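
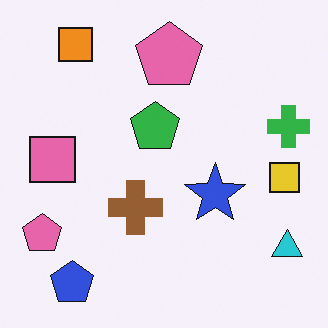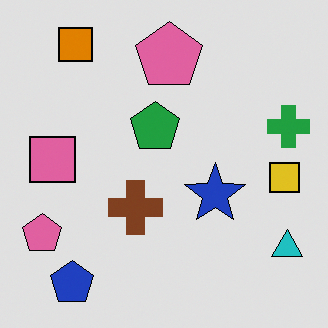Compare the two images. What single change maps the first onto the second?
The second image is the first moderately posterized.

Each flat color has snapped to a coarser quantized level — most visibly, the near-white background has dropped to a flat grey.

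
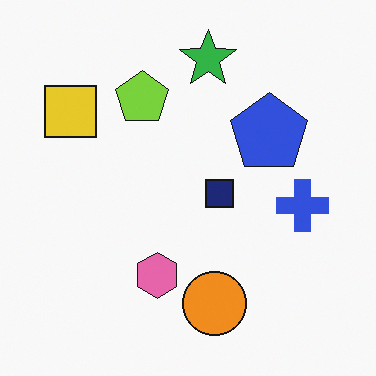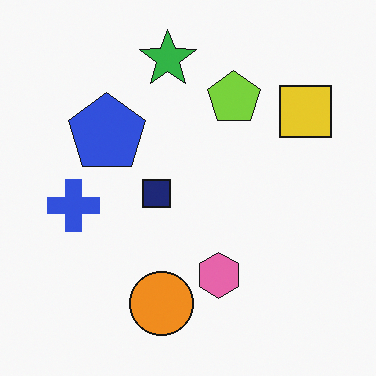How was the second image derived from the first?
The image was flipped horizontally (left ↔ right).

The yellow square is in the top-left of the first image and the top-right of the second — shapes on opposite sides of the vertical midline have swapped in a mirror flip.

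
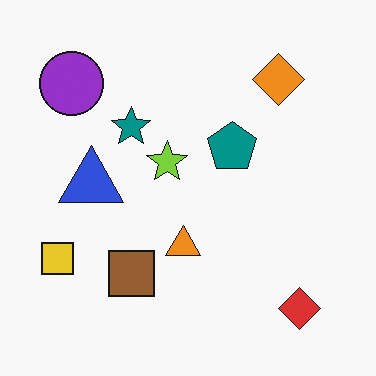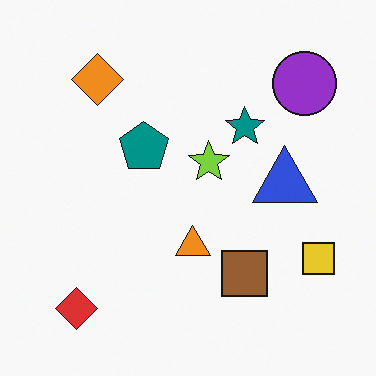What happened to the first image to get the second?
The image was flipped horizontally (left ↔ right).

The yellow square is in the bottom-left of the first image and the bottom-right of the second — shapes on opposite sides of the vertical midline have swapped in a mirror flip.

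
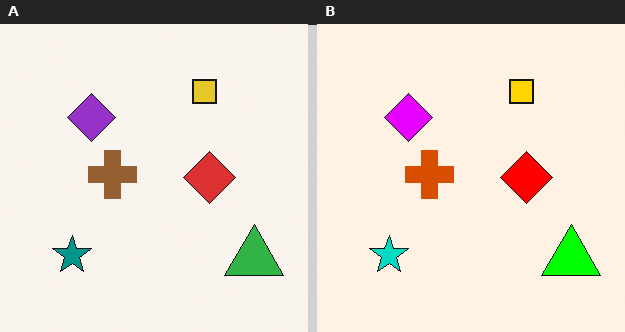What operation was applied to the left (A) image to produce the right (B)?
Made much more vivid (saturation change).

All colors are more vivid — a global saturation change.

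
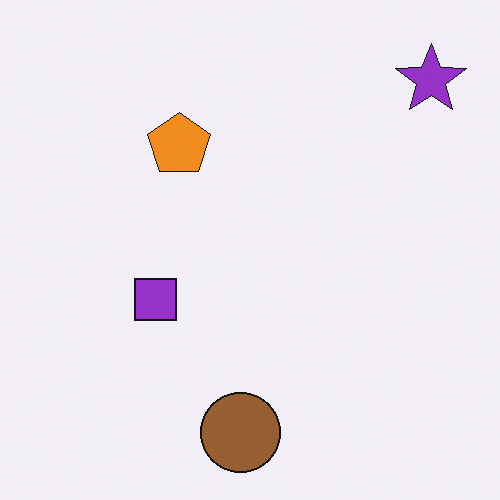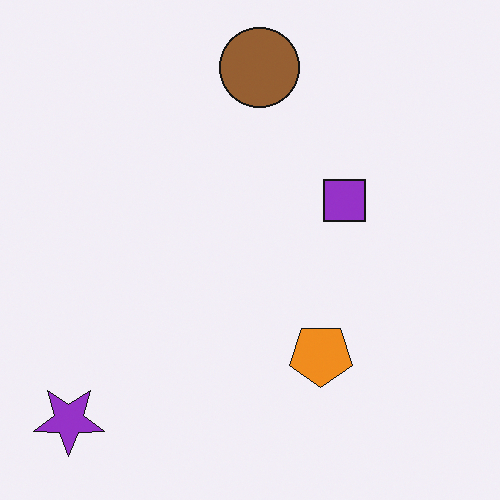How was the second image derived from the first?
It was rotated 180°.

The purple star sits in the top-right of the first image and the bottom-left of the second — consistent with a whole-image 180° rotation.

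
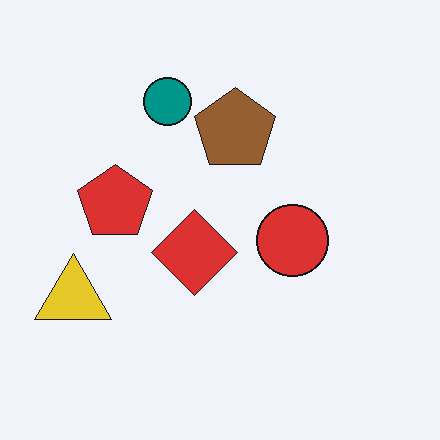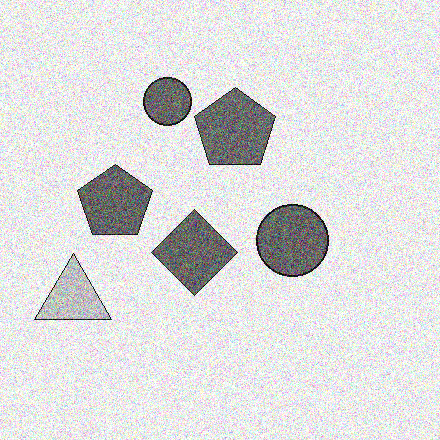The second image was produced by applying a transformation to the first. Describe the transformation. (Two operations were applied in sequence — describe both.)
It was converted to grayscale, then degraded with a thick layer of grain.

All color is removed — every shape is now a shade of grey. Random speckle covers the whole image, including the flat background.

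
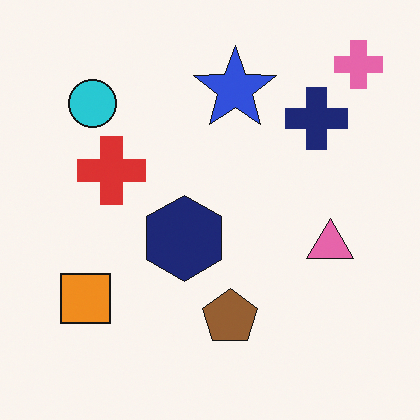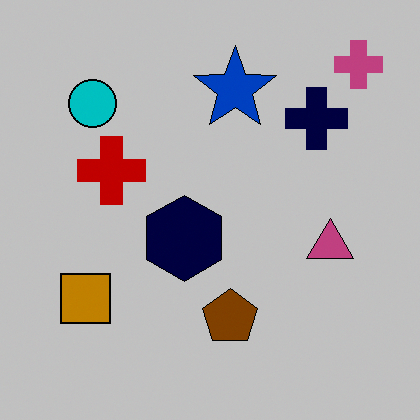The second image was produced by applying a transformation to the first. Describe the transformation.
The second image is the first aggressively posterized.

Each flat color has snapped to a coarser quantized level — most visibly, the near-white background has dropped to a flat grey.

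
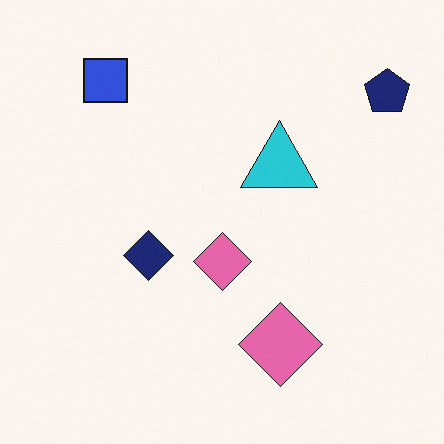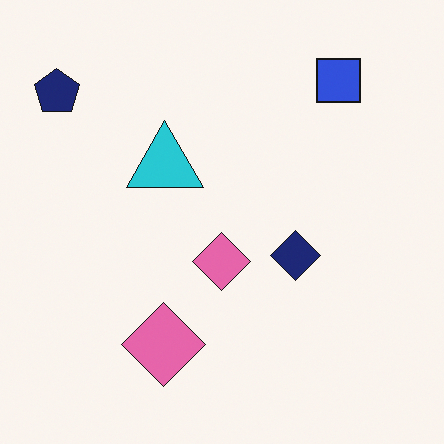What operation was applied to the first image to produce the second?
It was flipped horizontally (left ↔ right).

The navy pentagon is in the top-right of the first image and the top-left of the second — shapes on opposite sides of the vertical midline have swapped in a mirror flip.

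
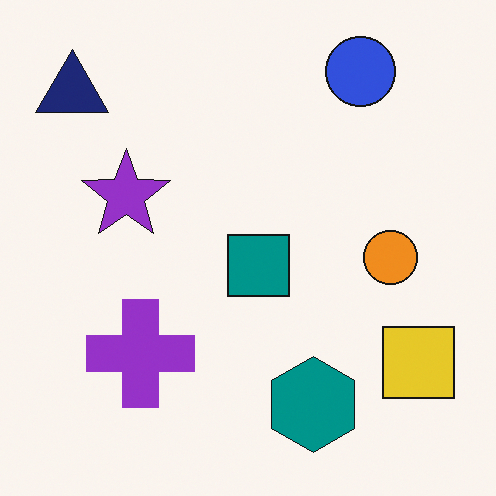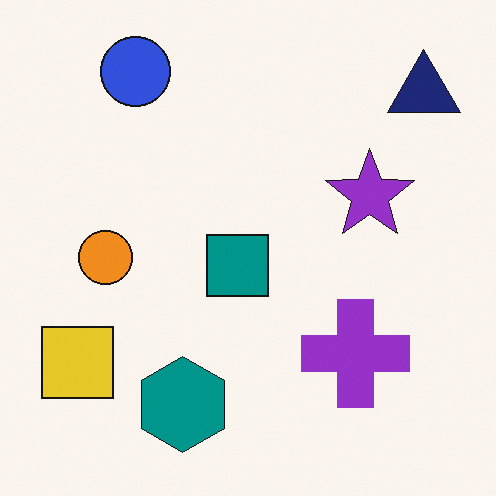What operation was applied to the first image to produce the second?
It was flipped horizontally (left ↔ right).

The navy triangle is in the top-left of the first image and the top-right of the second — shapes on opposite sides of the vertical midline have swapped in a mirror flip.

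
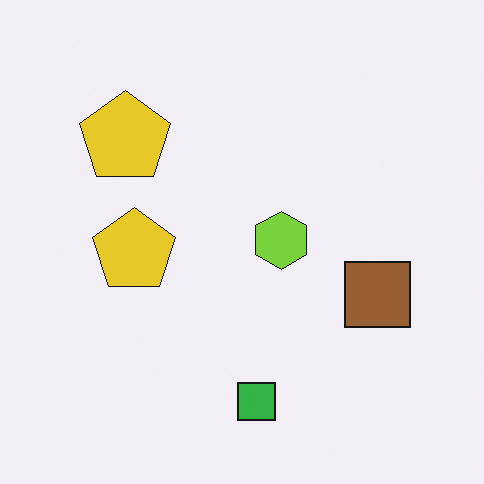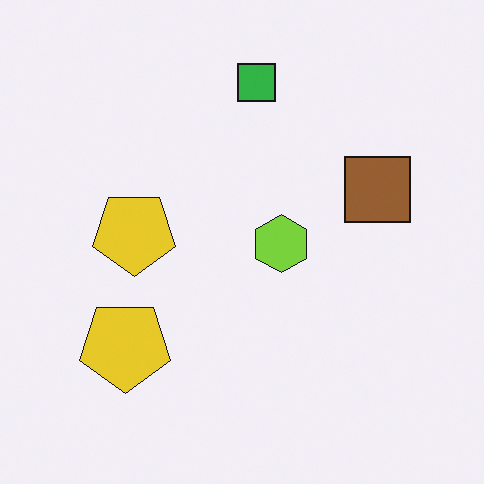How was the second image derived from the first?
The image was flipped vertically (top ↔ bottom).

The green square is in the bottom of the first image and the top of the second — shapes on opposite sides of the horizontal midline have swapped in a mirror flip.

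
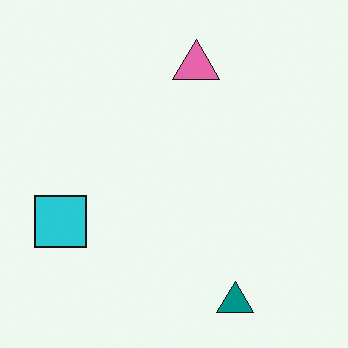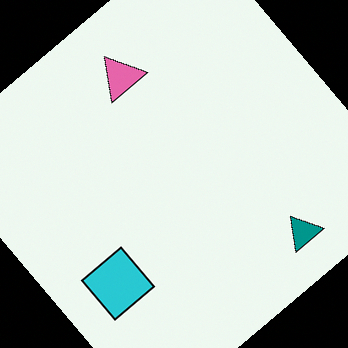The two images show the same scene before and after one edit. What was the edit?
It was rotated counter-clockwise by a large amount — several tens of degrees.

Every shape is tilted by the same angle and the image corners show triangular fill wedges — a whole-image rotation by a non-right angle.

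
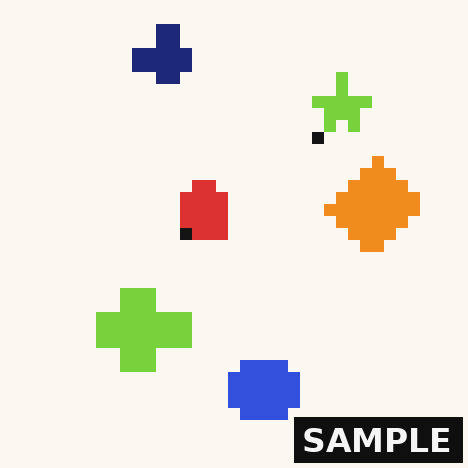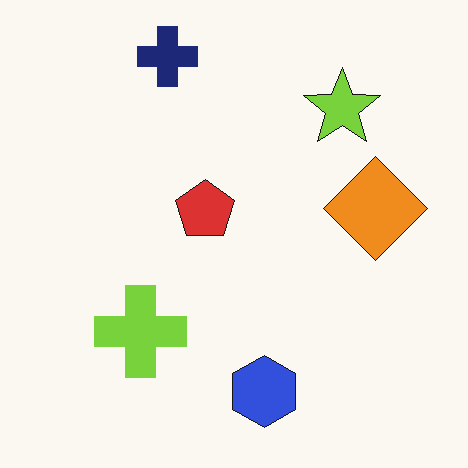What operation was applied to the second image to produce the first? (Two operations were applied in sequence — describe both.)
The image was heavily pixelated into large blocks, then watermarked with the text "SAMPLE" in the lower-right corner.

Shapes are reduced to large square blocks; fine edges and outlines are lost — a downscale-then-upscale (mosaic) effect. A dark label reading "SAMPLE" appears in the lower-right corner.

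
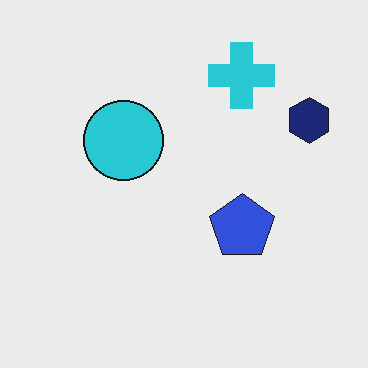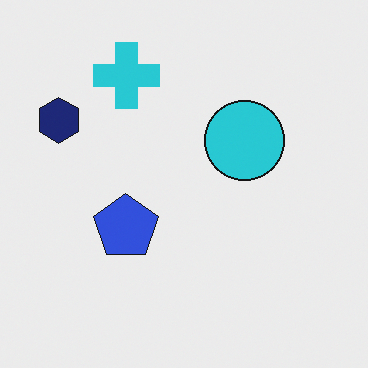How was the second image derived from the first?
Flipped horizontally (left ↔ right).

The navy hexagon is in the top-right of the first image and the top-left of the second — shapes on opposite sides of the vertical midline have swapped in a mirror flip.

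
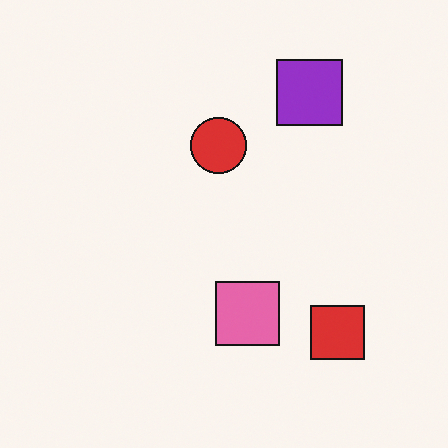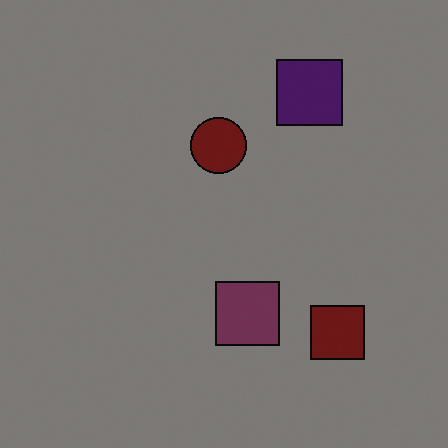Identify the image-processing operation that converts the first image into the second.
Noticeably darkened.

Every pixel — background and shapes alike — is uniformly darkened.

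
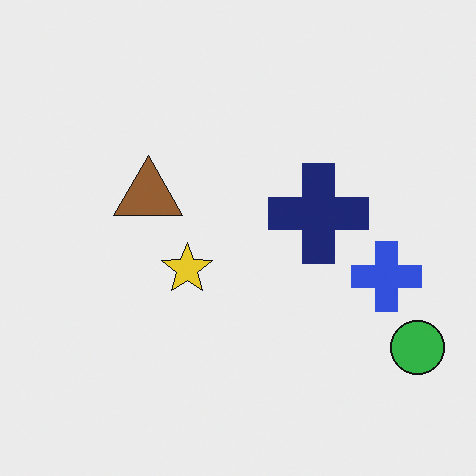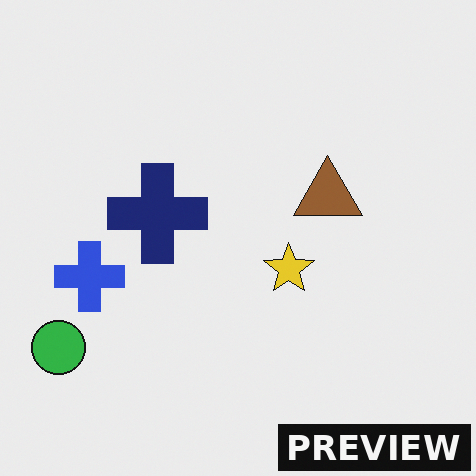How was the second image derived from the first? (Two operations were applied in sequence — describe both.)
This is the original image flipped horizontally (left ↔ right), then watermarked with the text "PREVIEW" in the lower-right corner.

The green circle is in the bottom-right of the first image and the bottom-left of the second — shapes on opposite sides of the vertical midline have swapped in a mirror flip. A dark label reading "PREVIEW" appears in the lower-right corner.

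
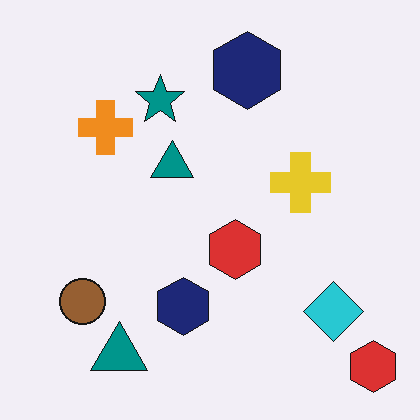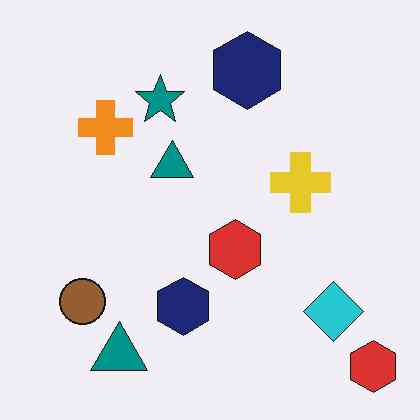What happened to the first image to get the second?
The second image is the first JPEG-compressed with visible artifacts.

Blocky 8×8 compression artifacts appear around shape edges and the flat background shows ringing — characteristic JPEG degradation.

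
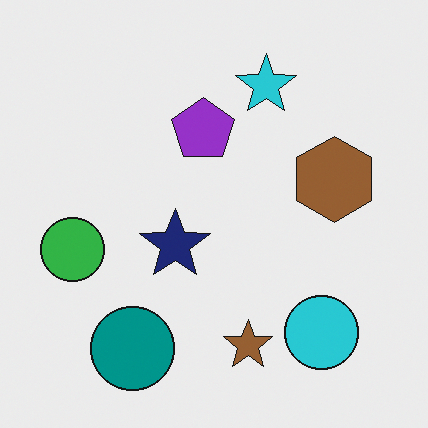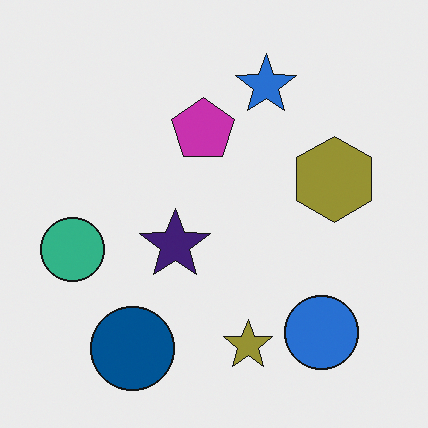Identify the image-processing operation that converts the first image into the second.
This is the original image hue-shifted slightly.

Every shape's color has rotated by the same amount around the hue wheel — a uniform hue shift.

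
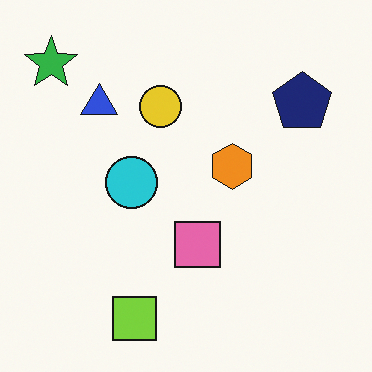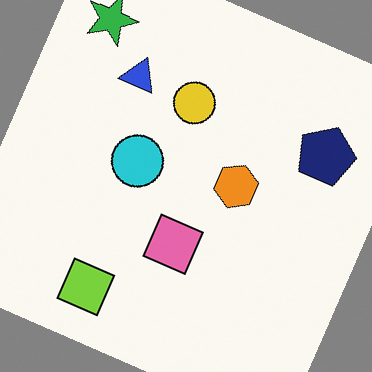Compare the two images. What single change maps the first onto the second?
The transformation is: rotated clockwise by a moderate amount.

Every shape is tilted by the same angle and the image corners show triangular fill wedges — a whole-image rotation by a non-right angle.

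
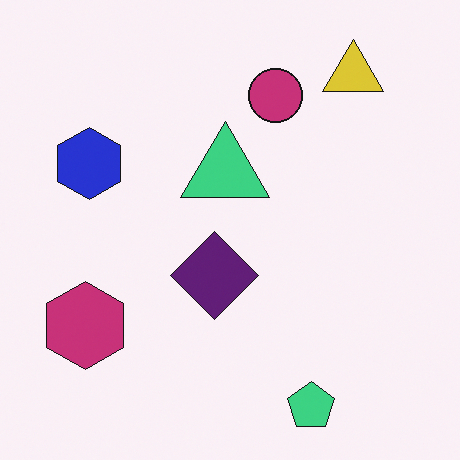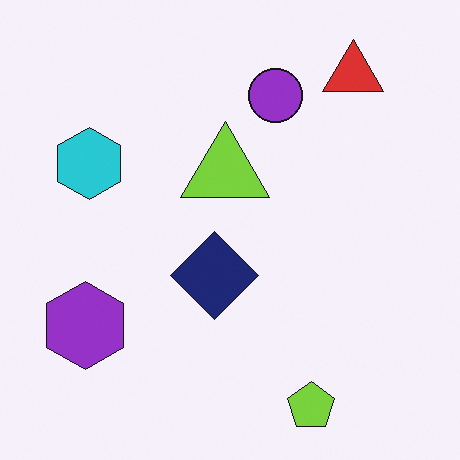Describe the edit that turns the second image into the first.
It was hue-shifted slightly.

Every shape's color has rotated by the same amount around the hue wheel — a uniform hue shift.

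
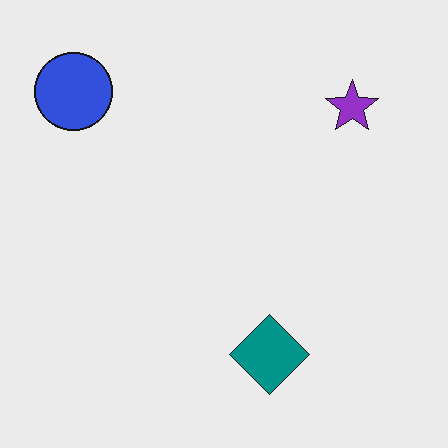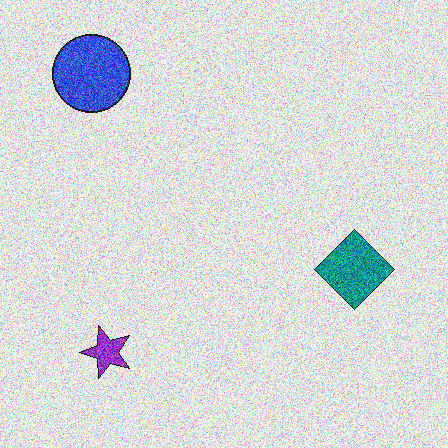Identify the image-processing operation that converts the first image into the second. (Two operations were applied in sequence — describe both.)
Transposed (reflected across the top-left ↔ bottom-right diagonal), then degraded with heavy additive noise.

Shapes have swapped their row and column positions — what was in the top-right is now in the bottom-left — a diagonal reflection. Random speckle covers the whole image, including the flat background.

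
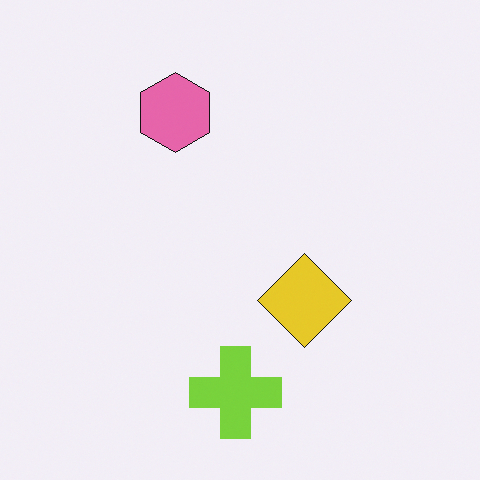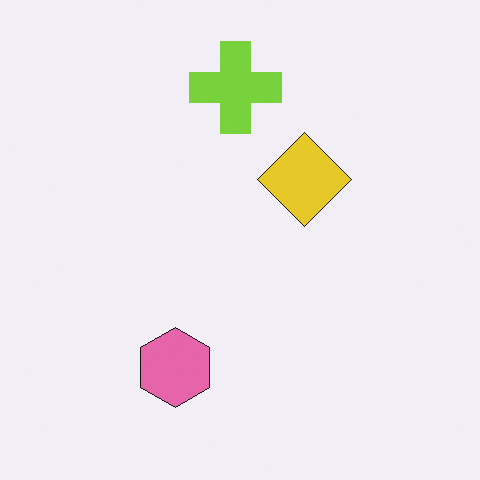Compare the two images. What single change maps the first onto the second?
The image was flipped vertically (top ↔ bottom).

The lime cross is in the bottom of the first image and the top of the second — shapes on opposite sides of the horizontal midline have swapped in a mirror flip.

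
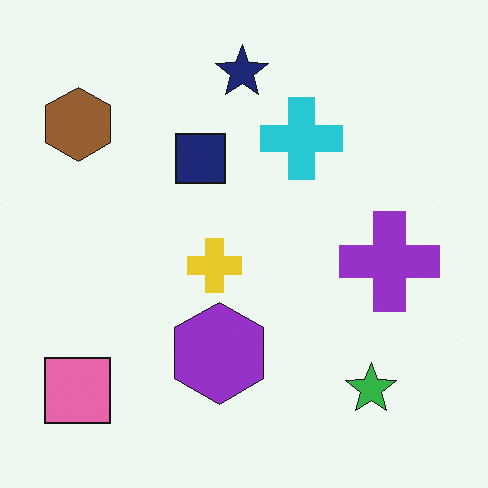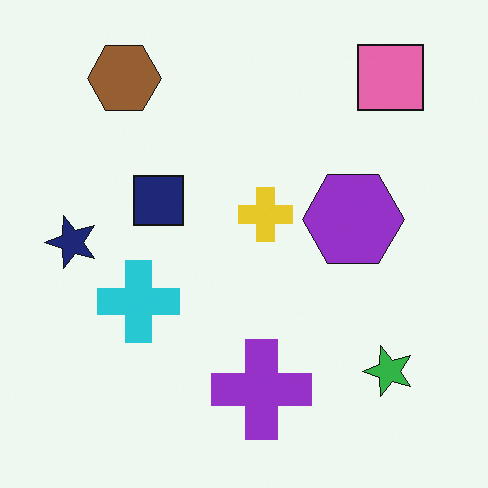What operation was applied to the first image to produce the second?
This is the original image transposed (reflected across the top-left ↔ bottom-right diagonal).

Shapes have swapped their row and column positions — what was in the top-right is now in the bottom-left — a diagonal reflection.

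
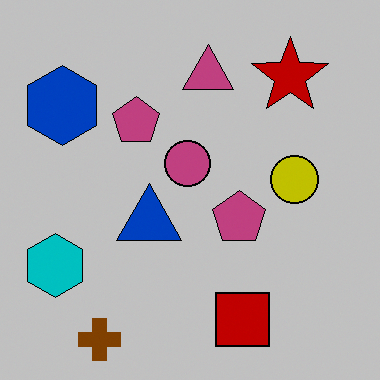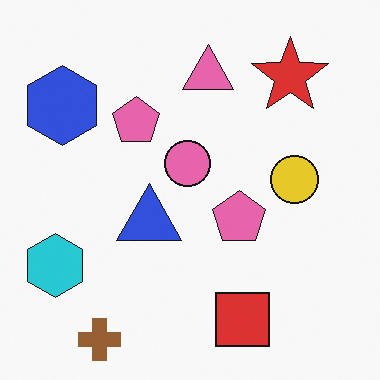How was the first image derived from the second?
The image was aggressively posterized.

Each flat color has snapped to a coarser quantized level — most visibly, the near-white background has dropped to a flat grey.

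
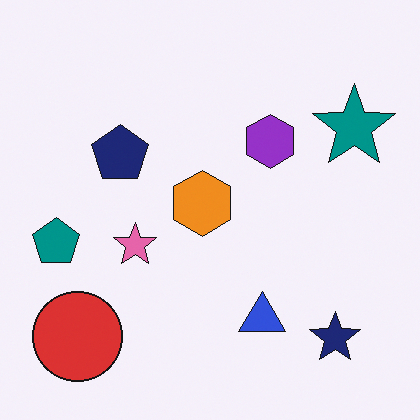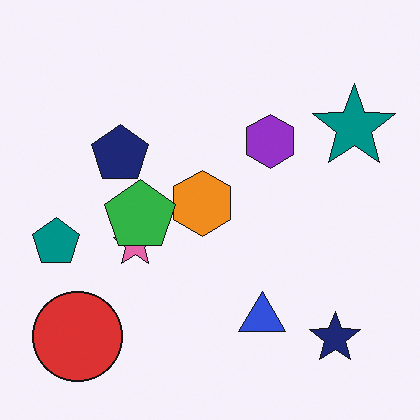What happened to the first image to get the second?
The transformation is: overlaid with an additional green pentagon.

A green pentagon appears in the second image that is absent from the first.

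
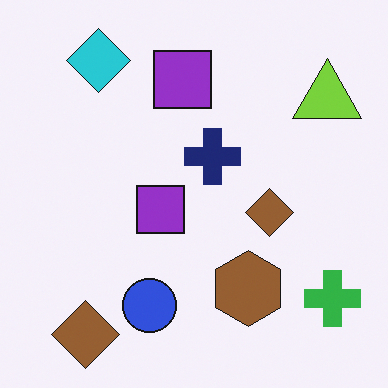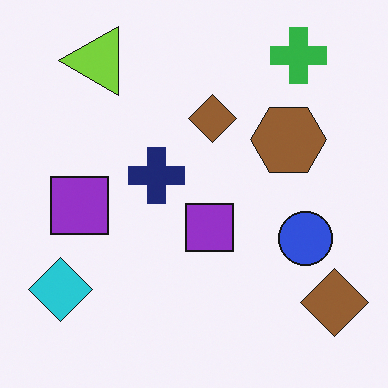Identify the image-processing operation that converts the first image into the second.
It was rotated 90° counter-clockwise.

The green cross sits in the bottom-right of the first image and the top-right of the second — consistent with a whole-image 90° counter-clockwise rotation.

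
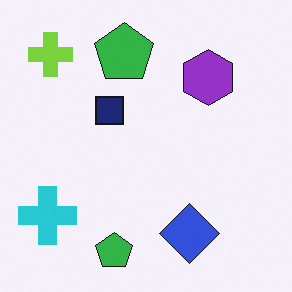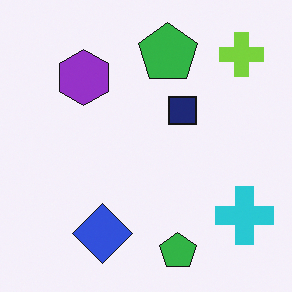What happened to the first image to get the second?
The transformation is: flipped horizontally (left ↔ right).

The cyan cross is in the bottom-left of the first image and the bottom-right of the second — shapes on opposite sides of the vertical midline have swapped in a mirror flip.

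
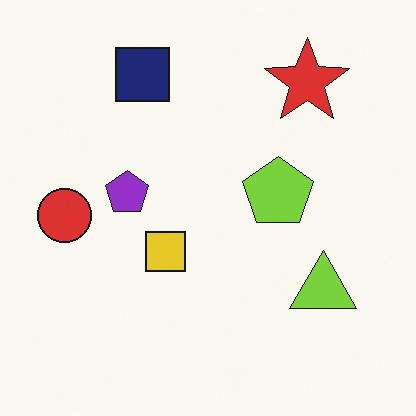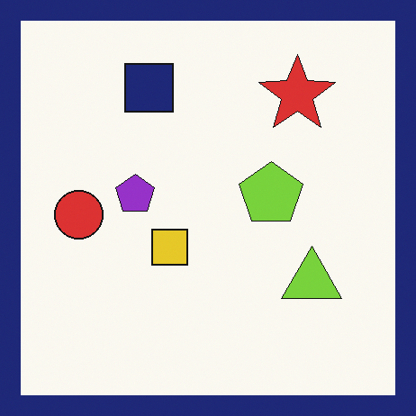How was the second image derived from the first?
Framed with a navy border.

A solid navy frame runs around the edge of the second image, with the content slightly shrunk inside it.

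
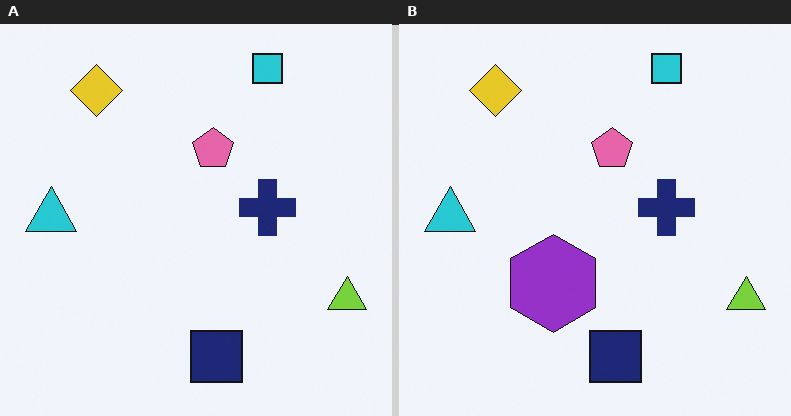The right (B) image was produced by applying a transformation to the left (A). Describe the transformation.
The transformation is: overlaid with an additional purple hexagon.

A purple hexagon appears in the right (B) image that is absent from the left (A).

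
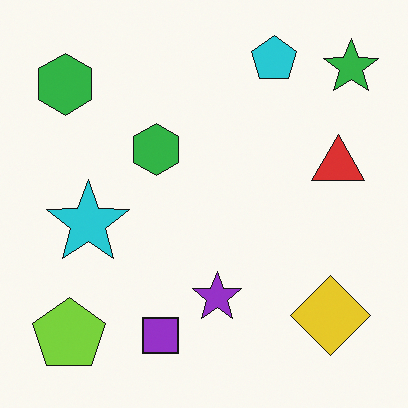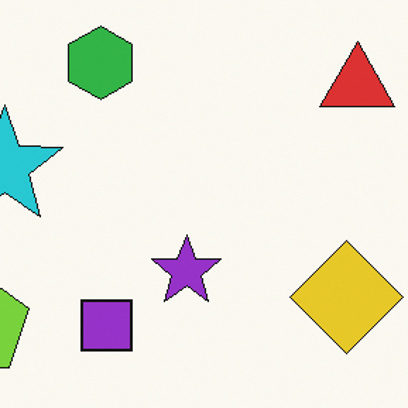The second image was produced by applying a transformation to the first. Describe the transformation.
The transformation is: cropped slightly and scaled back up.

The visible shapes are larger and the field of view is narrower; shapes near the original edges may be partly or wholly outside the frame — a crop-and-rescale.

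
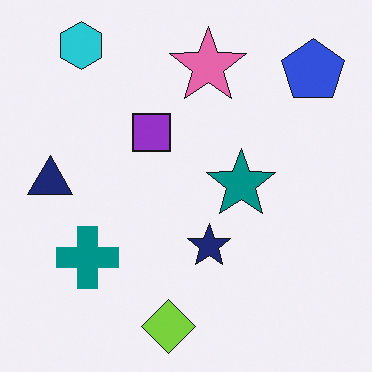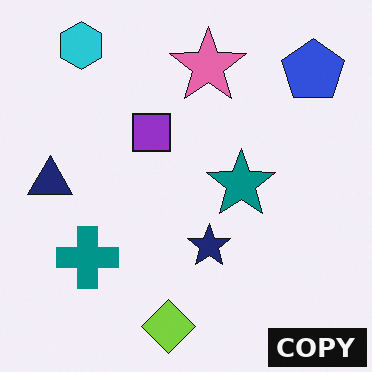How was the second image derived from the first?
The second image is the first watermarked with the text "COPY" in the lower-right corner.

A dark label reading "COPY" appears in the lower-right corner.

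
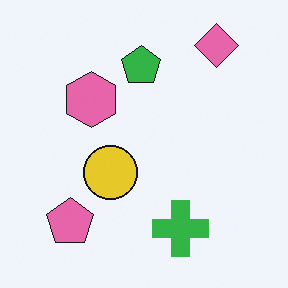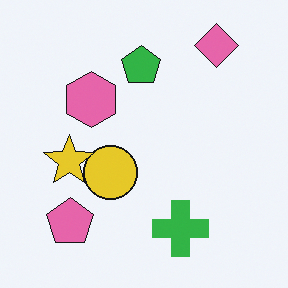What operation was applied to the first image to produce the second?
The image was overlaid with an additional yellow star.

A yellow star appears in the second image that is absent from the first.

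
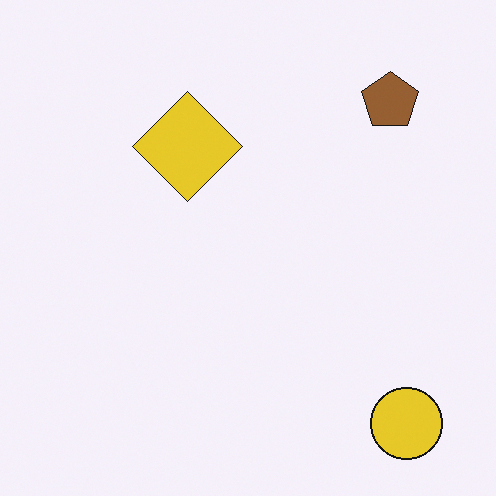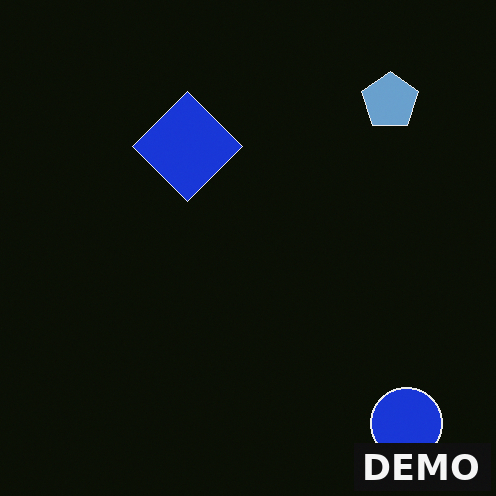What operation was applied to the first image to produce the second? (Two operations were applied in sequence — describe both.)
Color-inverted (negative), then watermarked with the text "DEMO" in the lower-right corner.

The light background has become dark and every shape's color is its complement — a photographic negative. A dark label reading "DEMO" appears in the lower-right corner.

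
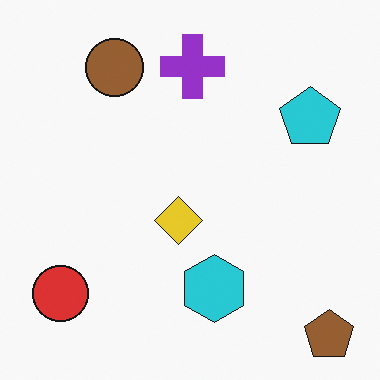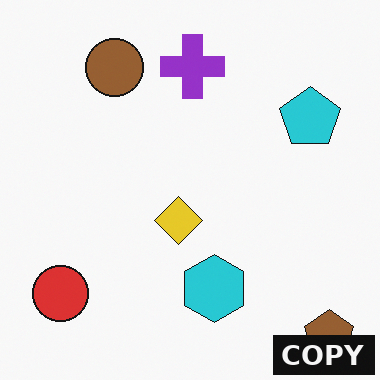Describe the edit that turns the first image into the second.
The second image is the first watermarked with the text "COPY" in the lower-right corner.

A dark label reading "COPY" appears in the lower-right corner.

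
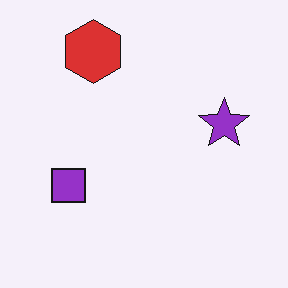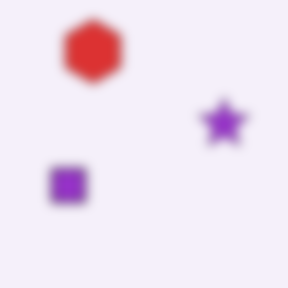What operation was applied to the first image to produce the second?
This is the original image strongly gaussian-blurred.

Shape edges and outlines are uniformly softened across the whole image.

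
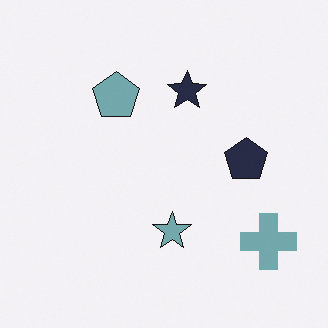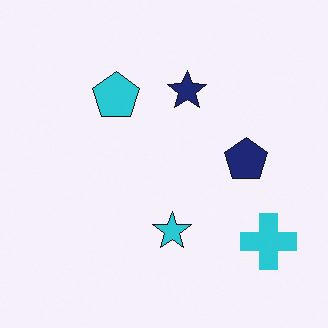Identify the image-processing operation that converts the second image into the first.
Heavily desaturated.

All colors are more muted and greyish — a global saturation change.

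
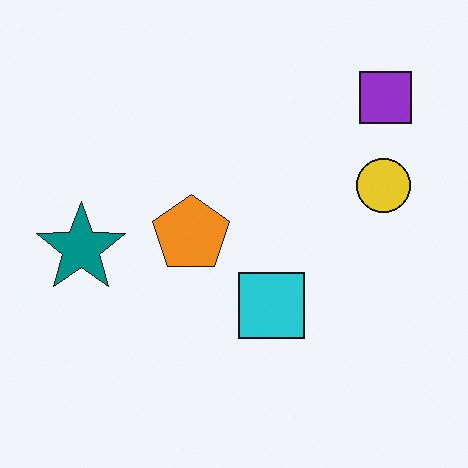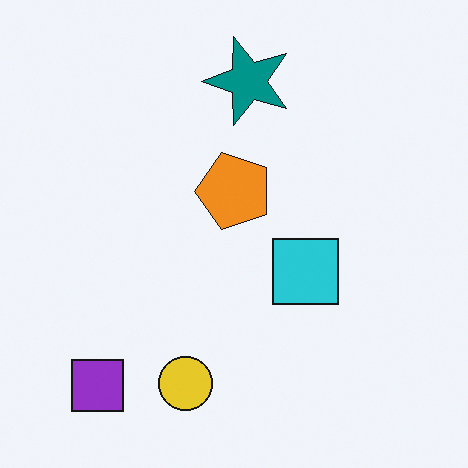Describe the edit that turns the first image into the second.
The transformation is: transposed (reflected across the top-left ↔ bottom-right diagonal).

Shapes have swapped their row and column positions — what was in the top-right is now in the bottom-left — a diagonal reflection.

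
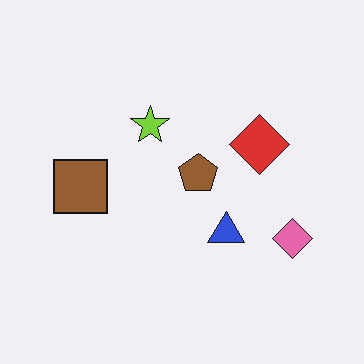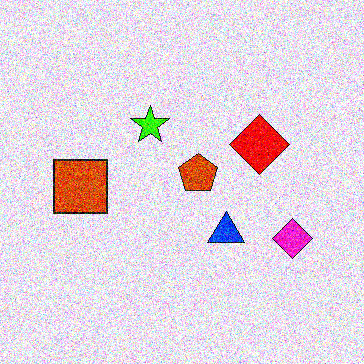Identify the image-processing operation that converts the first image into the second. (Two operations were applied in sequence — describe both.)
This is the original image heavily oversaturated, then degraded with heavy additive noise.

All colors are more vivid — a global saturation change. Random speckle covers the whole image, including the flat background.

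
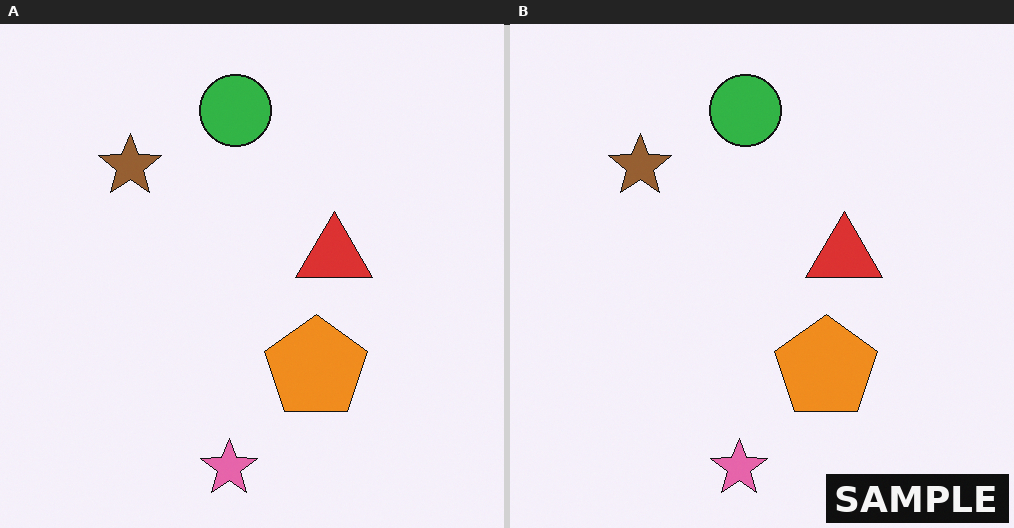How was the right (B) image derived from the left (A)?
The right (B) image is the left (A) watermarked with the text "SAMPLE" in the lower-right corner.

A dark label reading "SAMPLE" appears in the lower-right corner.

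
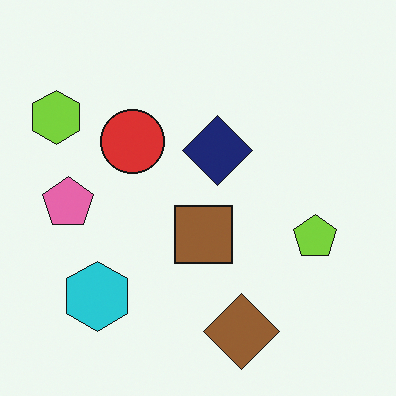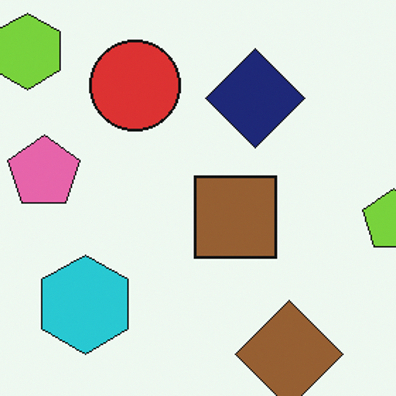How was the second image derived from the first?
The image was cropped to a modestly smaller region and rescaled.

The visible shapes are larger and the field of view is narrower; shapes near the original edges may be partly or wholly outside the frame — a crop-and-rescale.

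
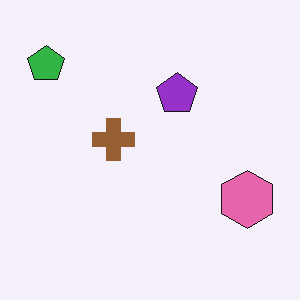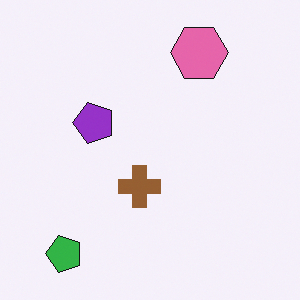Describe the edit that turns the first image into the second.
The transformation is: rotated 90° counter-clockwise.

The green pentagon sits in the top-left of the first image and the bottom-left of the second — consistent with a whole-image 90° counter-clockwise rotation.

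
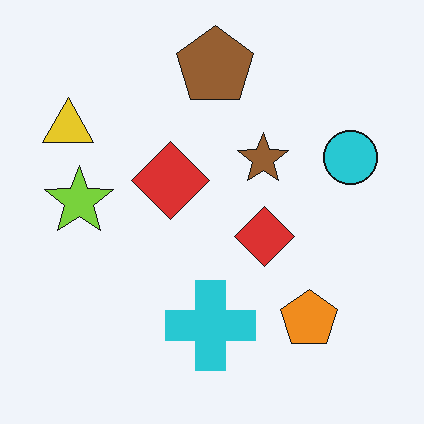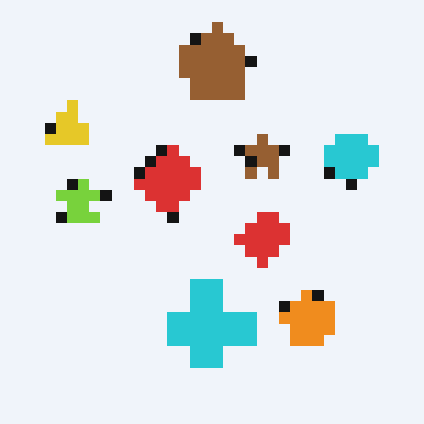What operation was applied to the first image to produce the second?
Coarsely pixelated.

Shapes are reduced to large square blocks; fine edges and outlines are lost — a downscale-then-upscale (mosaic) effect.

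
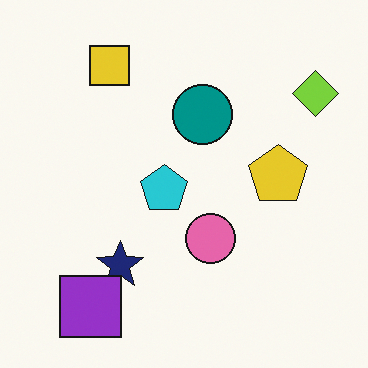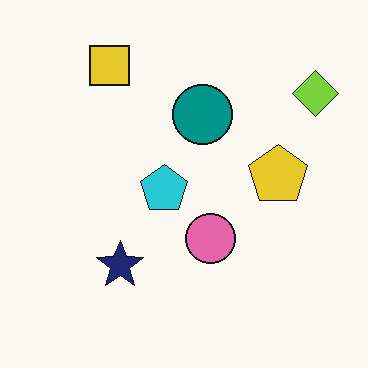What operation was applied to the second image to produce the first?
This is the original image overlaid with an additional purple square.

A purple square appears in the first image that is absent from the second.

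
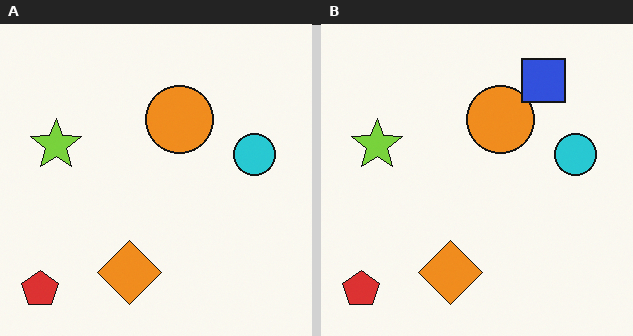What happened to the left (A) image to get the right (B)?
Overlaid with an additional blue square.

A blue square appears in the right (B) image that is absent from the left (A).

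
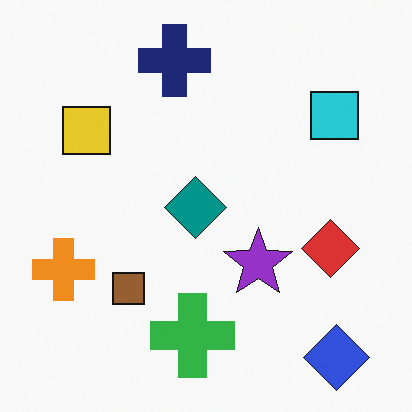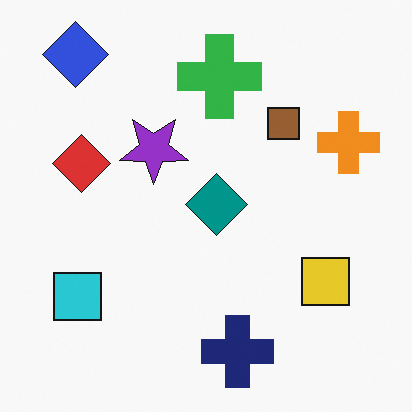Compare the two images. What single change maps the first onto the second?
It was rotated 180°.

The blue diamond sits in the bottom-right of the first image and the top-left of the second — consistent with a whole-image 180° rotation.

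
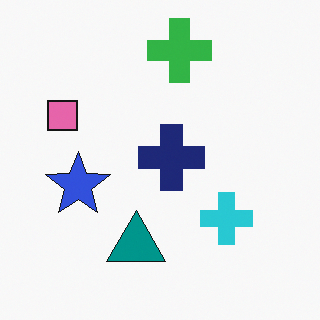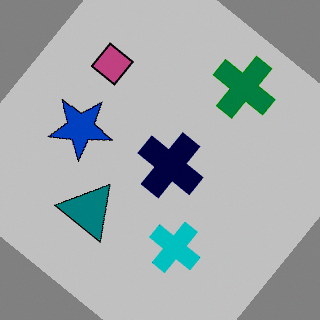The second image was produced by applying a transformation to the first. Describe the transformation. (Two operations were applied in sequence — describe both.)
It was rotated clockwise by a large amount — several tens of degrees, then heavily posterized to just a handful of flat colors.

Every shape is tilted by the same angle and the image corners show triangular fill wedges — a whole-image rotation by a non-right angle. Each flat color has snapped to a coarser quantized level — most visibly, the near-white background has dropped to a flat grey.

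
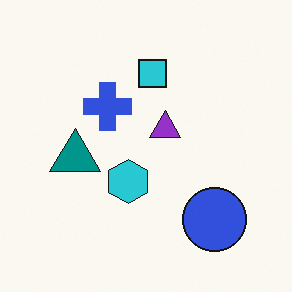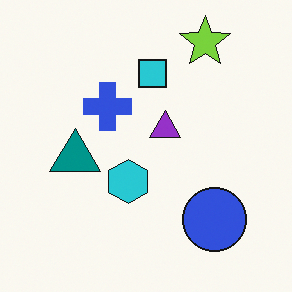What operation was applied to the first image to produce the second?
The transformation is: overlaid with an additional lime star.

A lime star appears in the second image that is absent from the first.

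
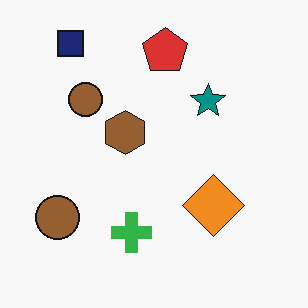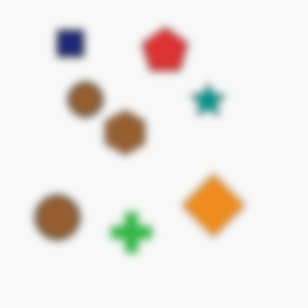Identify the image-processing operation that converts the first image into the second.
It was moderately blurred.

Shape edges and outlines are uniformly softened across the whole image.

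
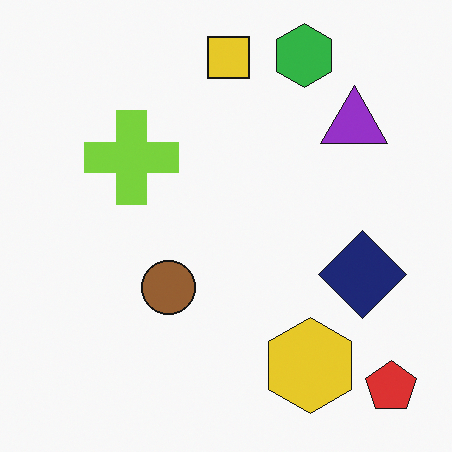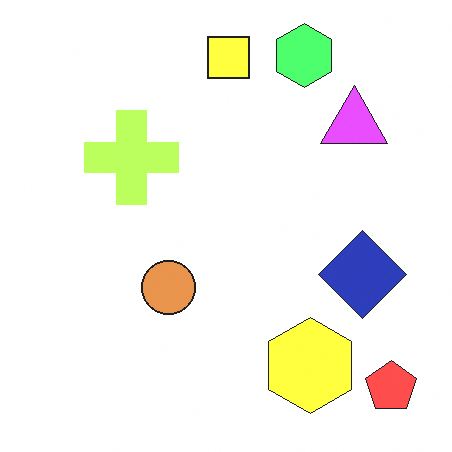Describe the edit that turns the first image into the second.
This is the original image substantially brightened.

Every pixel — background and shapes alike — is uniformly brightened.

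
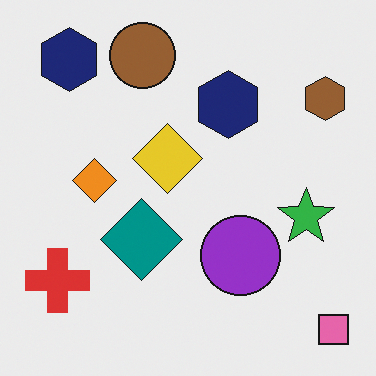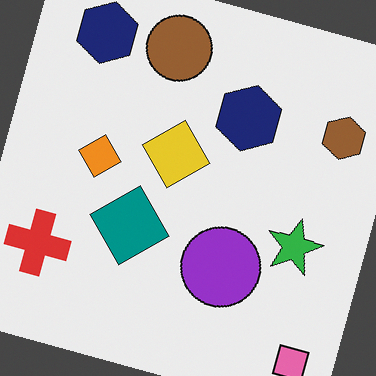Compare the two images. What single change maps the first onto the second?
This is the original image rotated clockwise by a moderate amount.

Every shape is tilted by the same angle and the image corners show triangular fill wedges — a whole-image rotation by a non-right angle.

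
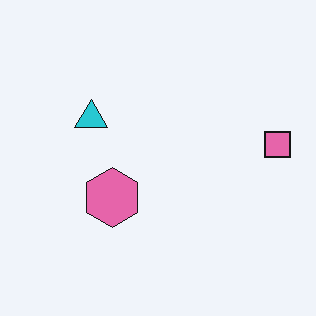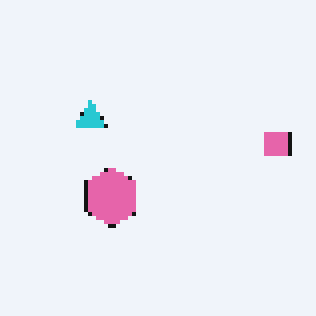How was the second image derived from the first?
It was lightly pixelated (a mild mosaic effect).

Shapes are reduced to large square blocks; fine edges and outlines are lost — a downscale-then-upscale (mosaic) effect.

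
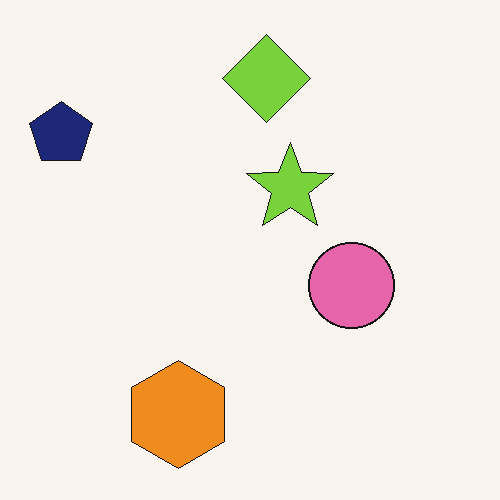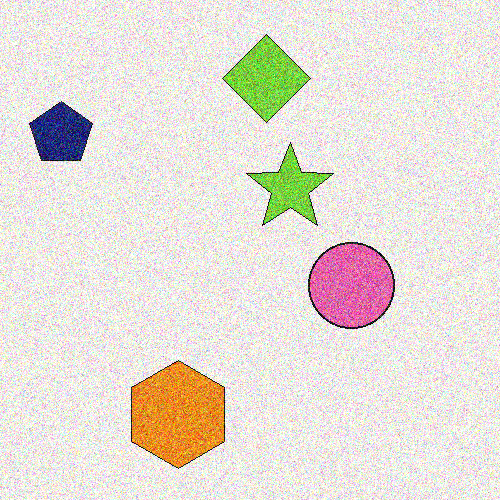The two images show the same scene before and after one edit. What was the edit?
The second image is the first degraded with strong gaussian noise.

Random speckle covers the whole image, including the flat background.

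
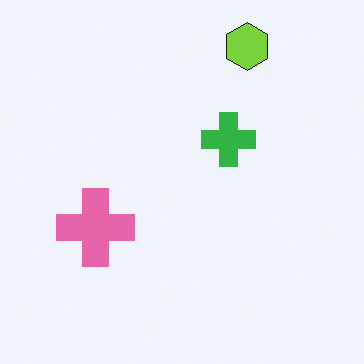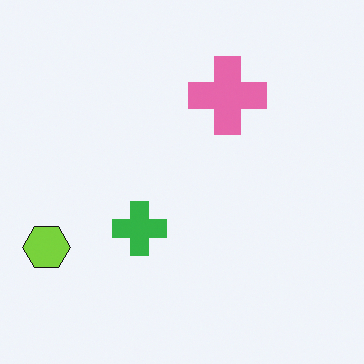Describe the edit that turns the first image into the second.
It was transposed (reflected across the top-left ↔ bottom-right diagonal).

Shapes have swapped their row and column positions — what was in the top-right is now in the bottom-left — a diagonal reflection.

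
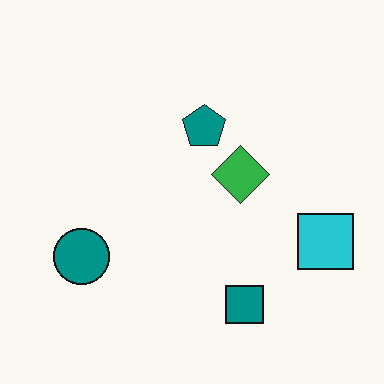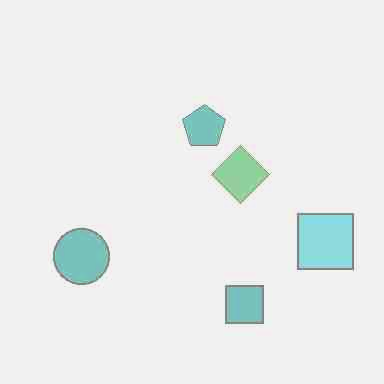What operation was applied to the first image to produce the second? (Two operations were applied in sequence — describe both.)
This is the original image degraded with heavy JPEG compression, then given much lower contrast.

Blocky 8×8 compression artifacts appear around shape edges and the flat background shows ringing — characteristic JPEG degradation. Tones are pushed toward mid-grey across the whole image — a global contrast change.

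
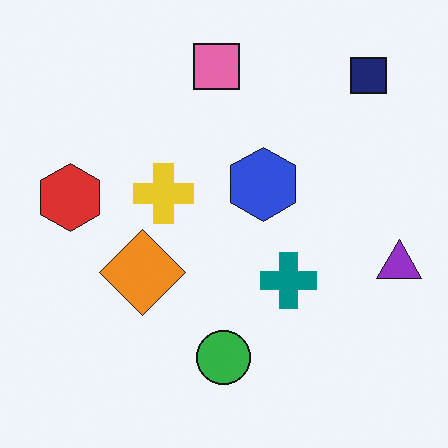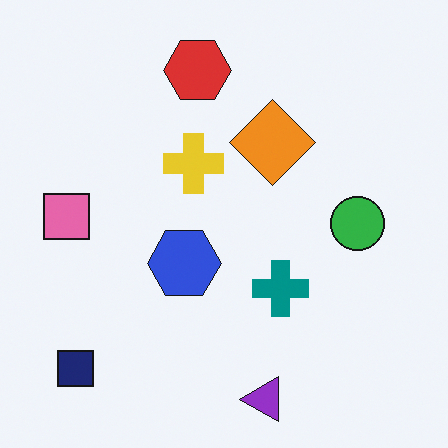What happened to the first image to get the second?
The second image is the first transposed (reflected across the top-left ↔ bottom-right diagonal).

Shapes have swapped their row and column positions — what was in the top-right is now in the bottom-left — a diagonal reflection.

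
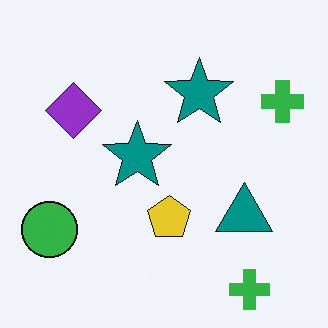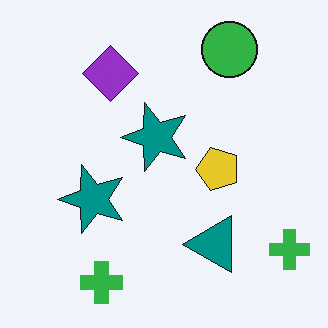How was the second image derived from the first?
This is the original image transposed (reflected across the top-left ↔ bottom-right diagonal).

Shapes have swapped their row and column positions — what was in the top-right is now in the bottom-left — a diagonal reflection.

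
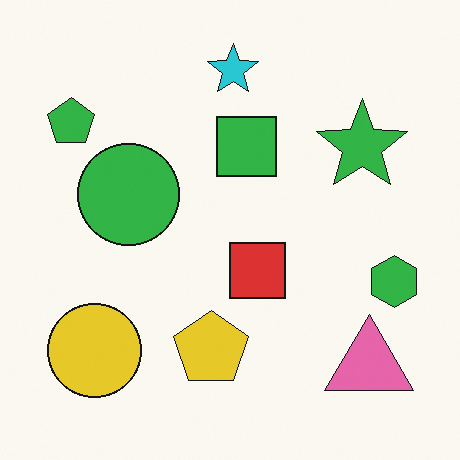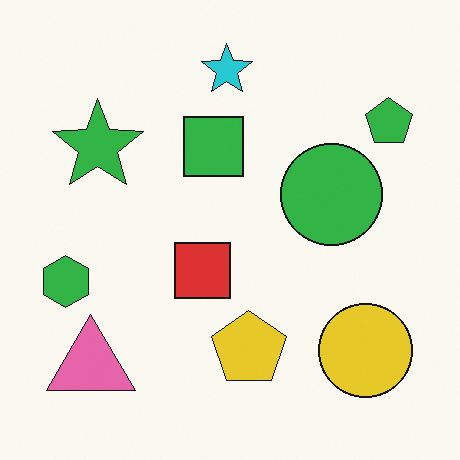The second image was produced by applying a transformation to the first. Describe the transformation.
The transformation is: flipped horizontally (left ↔ right).

The green hexagon is in the right of the first image and the left of the second — shapes on opposite sides of the vertical midline have swapped in a mirror flip.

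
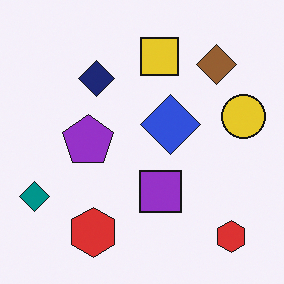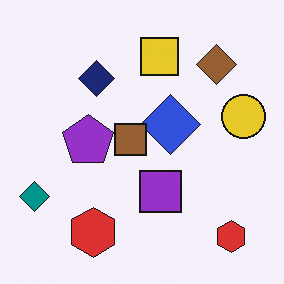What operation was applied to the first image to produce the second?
The image was overlaid with an additional brown square.

A brown square appears in the second image that is absent from the first.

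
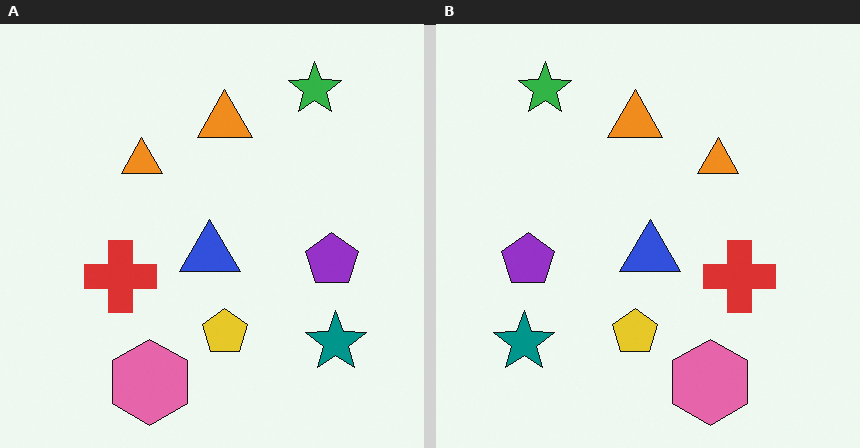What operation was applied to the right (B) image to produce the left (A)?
Flipped horizontally (left ↔ right).

The teal star is in the bottom-left of the right (B) image and the bottom-right of the left (A) — shapes on opposite sides of the vertical midline have swapped in a mirror flip.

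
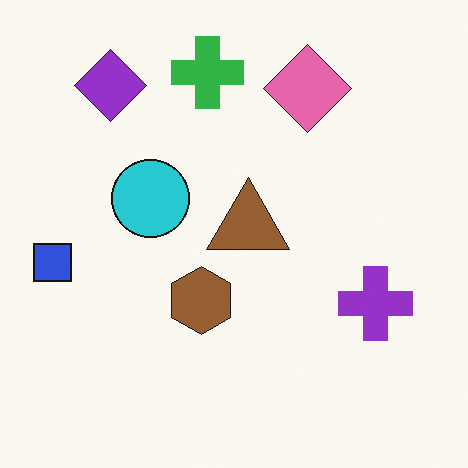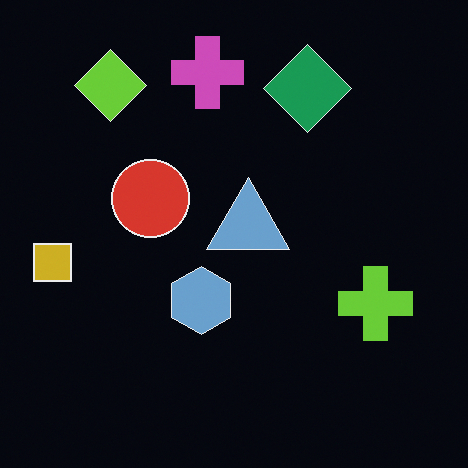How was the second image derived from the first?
It was color-inverted (negative).

The light background has become dark and every shape's color is its complement — a photographic negative.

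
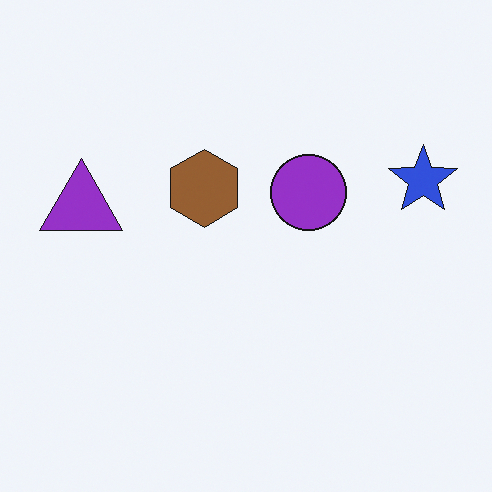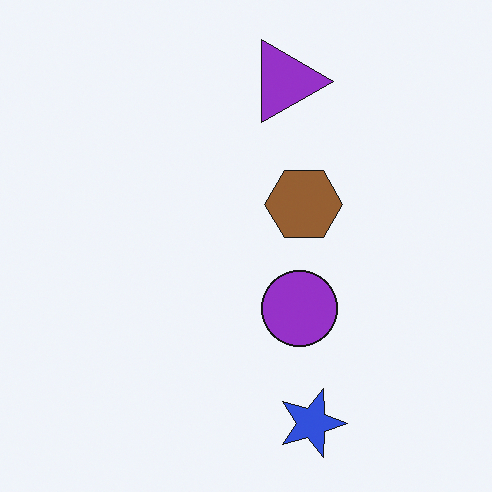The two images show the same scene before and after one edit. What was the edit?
The second image is the first rotated 90° clockwise.

The blue star sits in the right of the first image and the bottom of the second — consistent with a whole-image 90° clockwise rotation.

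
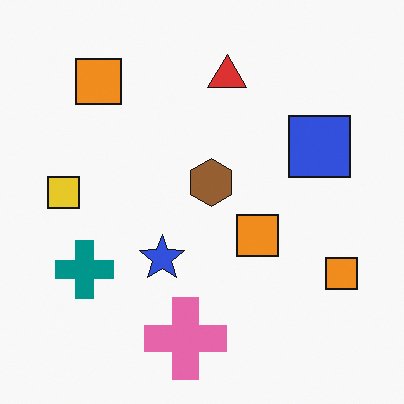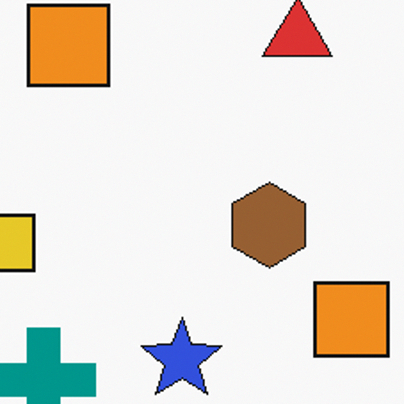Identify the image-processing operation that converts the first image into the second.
The second image is the first cropped to a noticeably smaller region and rescaled.

The visible shapes are larger and the field of view is narrower; shapes near the original edges may be partly or wholly outside the frame — a crop-and-rescale.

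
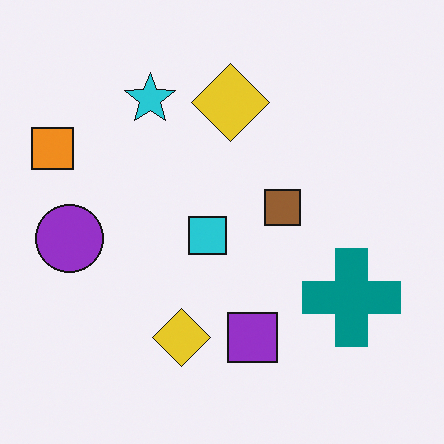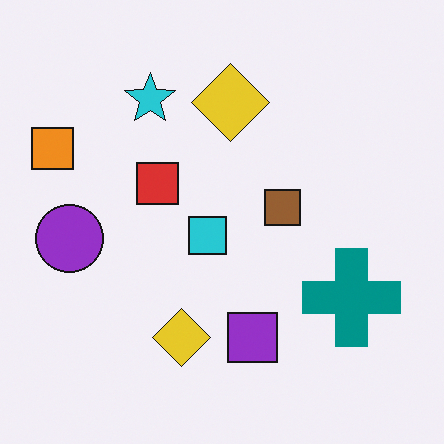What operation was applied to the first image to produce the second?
The transformation is: overlaid with an additional red square.

A red square appears in the second image that is absent from the first.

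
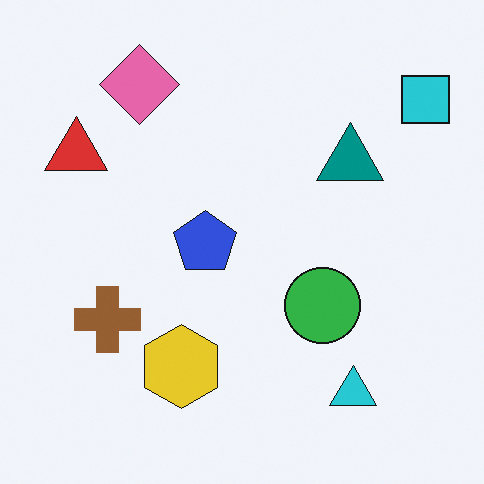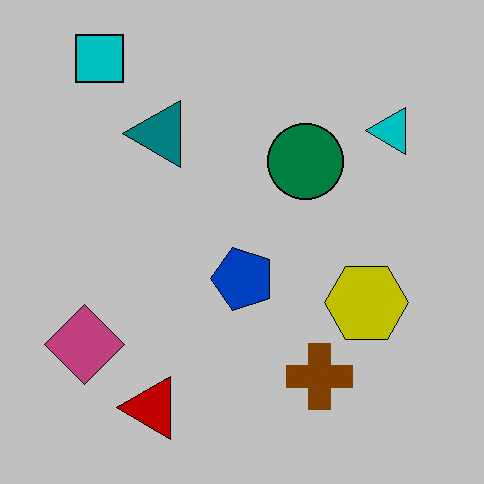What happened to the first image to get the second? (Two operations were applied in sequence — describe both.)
Rotated 90° counter-clockwise, then aggressively posterized.

The cyan square sits in the top-right of the first image and the top-left of the second — consistent with a whole-image 90° counter-clockwise rotation. Each flat color has snapped to a coarser quantized level — most visibly, the near-white background has dropped to a flat grey.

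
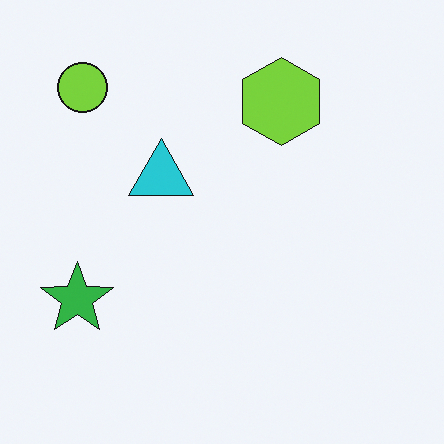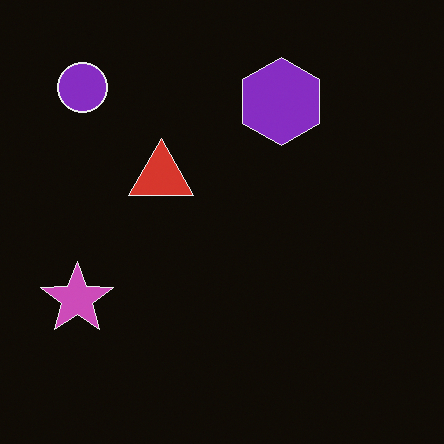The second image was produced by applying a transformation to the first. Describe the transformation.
The image was color-inverted (negative).

The light background has become dark and every shape's color is its complement — a photographic negative.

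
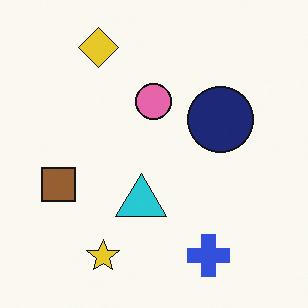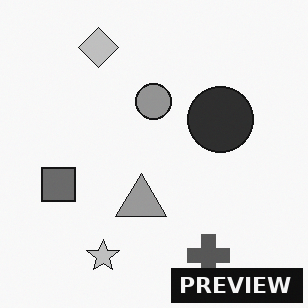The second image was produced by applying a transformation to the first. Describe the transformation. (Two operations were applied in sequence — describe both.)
It was converted to grayscale, then watermarked with the text "PREVIEW" in the lower-right corner.

All color is removed — every shape is now a shade of grey. A dark label reading "PREVIEW" appears in the lower-right corner.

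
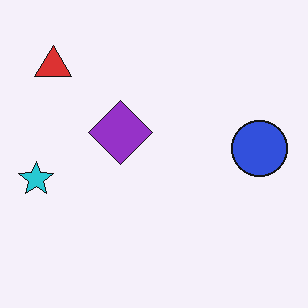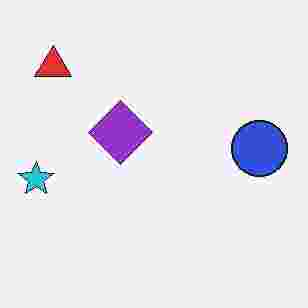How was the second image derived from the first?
The transformation is: heavily JPEG-compressed with obvious blocking artifacts.

Blocky 8×8 compression artifacts appear around shape edges and the flat background shows ringing — characteristic JPEG degradation.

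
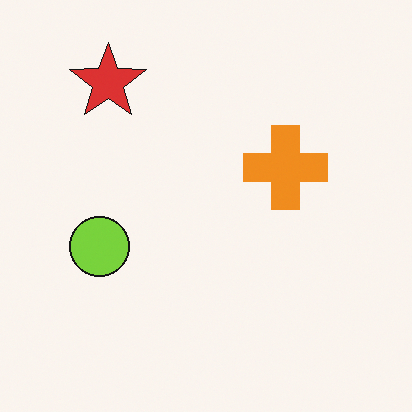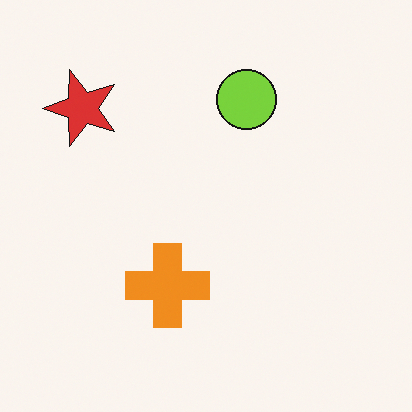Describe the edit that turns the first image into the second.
Transposed (reflected across the top-left ↔ bottom-right diagonal).

Shapes have swapped their row and column positions — what was in the top-right is now in the bottom-left — a diagonal reflection.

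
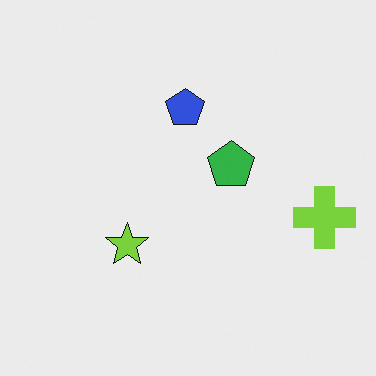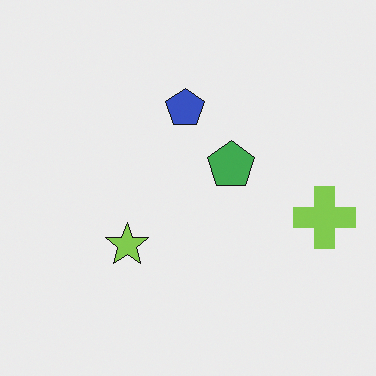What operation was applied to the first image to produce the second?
It was slightly desaturated.

All colors are more muted and greyish — a global saturation change.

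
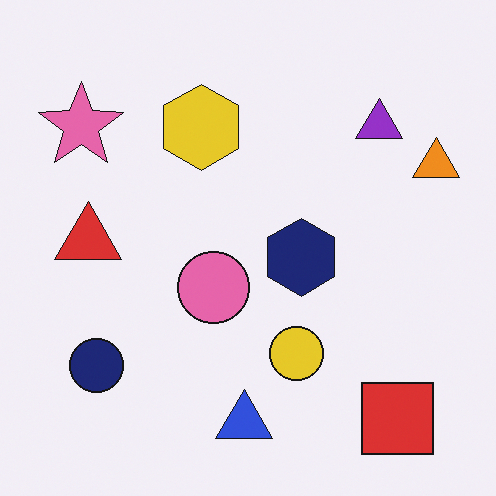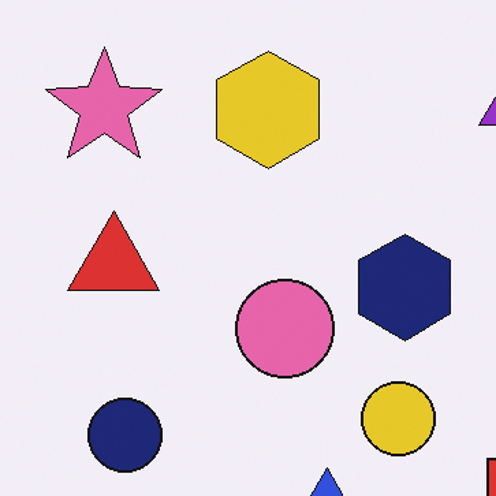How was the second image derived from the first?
Cropped slightly and scaled back up.

The visible shapes are larger and the field of view is narrower; shapes near the original edges may be partly or wholly outside the frame — a crop-and-rescale.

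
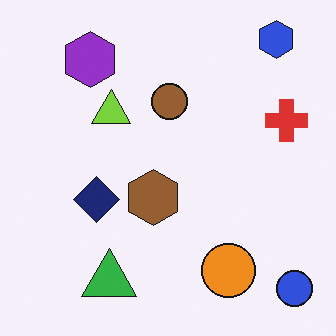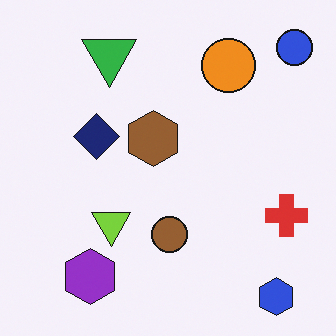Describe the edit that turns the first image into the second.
The second image is the first flipped vertically (top ↔ bottom).

The blue hexagon is in the top-right of the first image and the bottom-right of the second — shapes on opposite sides of the horizontal midline have swapped in a mirror flip.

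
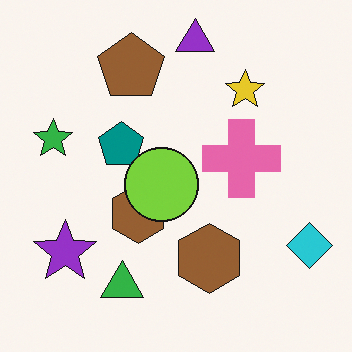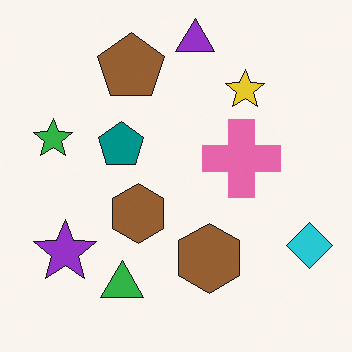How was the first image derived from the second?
This is the original image overlaid with an additional lime circle.

A lime circle appears in the first image that is absent from the second.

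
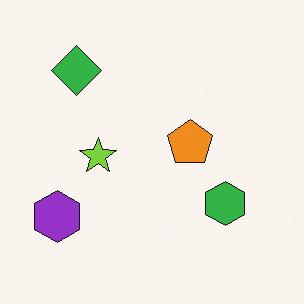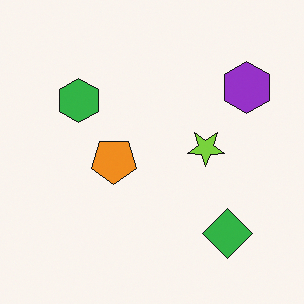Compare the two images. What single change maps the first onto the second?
The second image is the first rotated 180°.

The purple hexagon sits in the bottom-left of the first image and the top-right of the second — consistent with a whole-image 180° rotation.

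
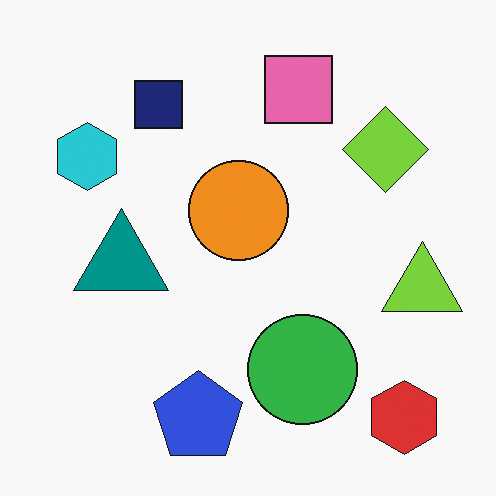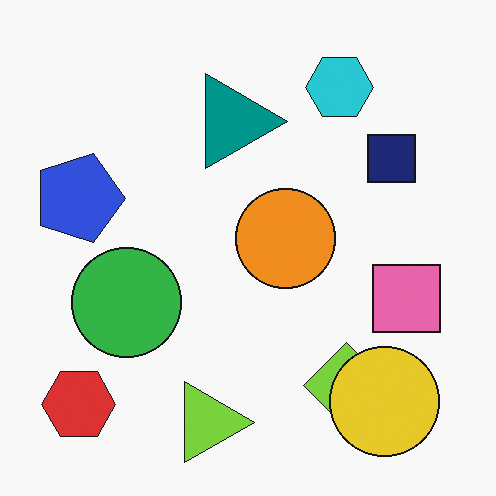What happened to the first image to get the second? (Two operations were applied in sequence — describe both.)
Rotated 90° clockwise, then overlaid with an additional yellow circle.

The red hexagon sits in the bottom-right of the first image and the bottom-left of the second — consistent with a whole-image 90° clockwise rotation. A yellow circle appears in the second image that is absent from the first.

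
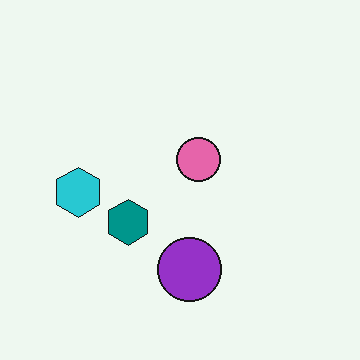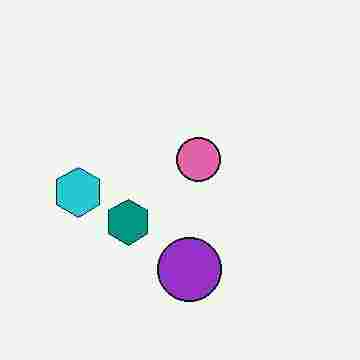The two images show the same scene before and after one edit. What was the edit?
The image was degraded with heavy JPEG compression.

Blocky 8×8 compression artifacts appear around shape edges and the flat background shows ringing — characteristic JPEG degradation.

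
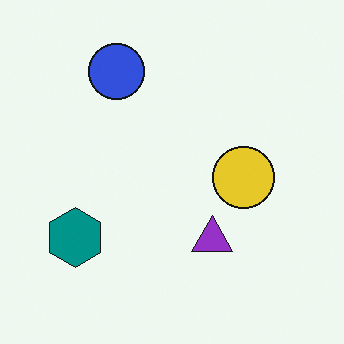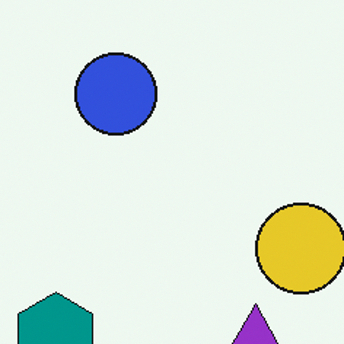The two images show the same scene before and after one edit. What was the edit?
The second image is the first cropped to a modestly smaller region and rescaled.

The visible shapes are larger and the field of view is narrower; shapes near the original edges may be partly or wholly outside the frame — a crop-and-rescale.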